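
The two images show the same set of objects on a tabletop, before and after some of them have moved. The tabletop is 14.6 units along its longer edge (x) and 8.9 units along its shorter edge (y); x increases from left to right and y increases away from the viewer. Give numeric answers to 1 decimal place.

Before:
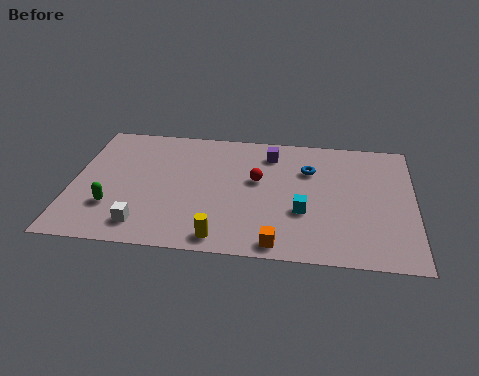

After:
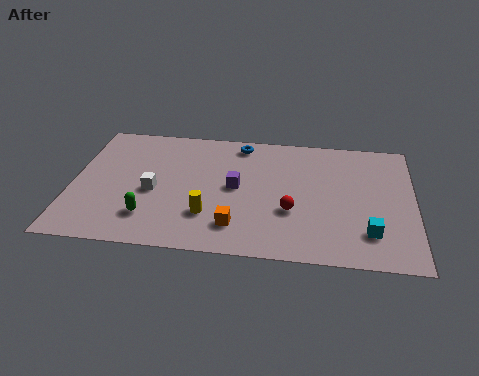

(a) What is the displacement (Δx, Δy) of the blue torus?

(-3.0, 1.6)

The blue torus started near (10.1, 6.2) and ended near (7.1, 7.8).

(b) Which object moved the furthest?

the blue torus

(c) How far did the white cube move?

2.4

The white cube moved from about (3.2, 1.5) to (3.5, 3.9), a distance of √(0.3² + 2.4²) ≈ 2.4.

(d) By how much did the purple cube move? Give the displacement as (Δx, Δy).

(-1.4, -2.6)

The purple cube was at about (8.4, 7.2) and moved to about (7.0, 4.6).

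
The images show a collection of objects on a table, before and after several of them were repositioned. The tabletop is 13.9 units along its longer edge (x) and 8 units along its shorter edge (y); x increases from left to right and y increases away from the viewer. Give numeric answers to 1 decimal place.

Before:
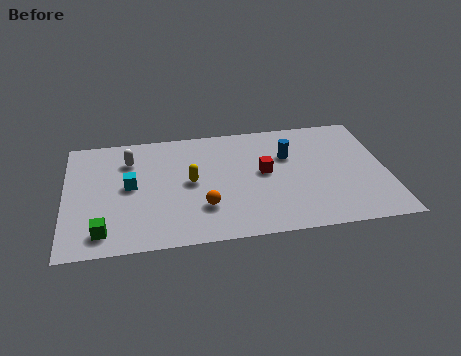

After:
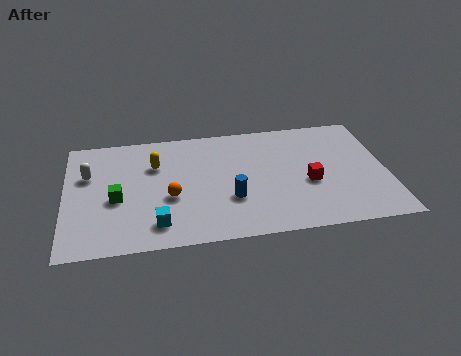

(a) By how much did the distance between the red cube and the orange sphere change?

+2.6

Before: roughly 3.4 units apart; after: 6.0. That's 2.6 units further apart.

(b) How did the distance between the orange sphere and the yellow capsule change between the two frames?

+0.5

The distance was about 1.9 in the first image and 2.4 in the second, so they moved 0.5 units further apart.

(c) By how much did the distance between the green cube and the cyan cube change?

-0.6

The distance was about 3.1 in the first image and 2.5 in the second, so they moved 0.6 units closer together.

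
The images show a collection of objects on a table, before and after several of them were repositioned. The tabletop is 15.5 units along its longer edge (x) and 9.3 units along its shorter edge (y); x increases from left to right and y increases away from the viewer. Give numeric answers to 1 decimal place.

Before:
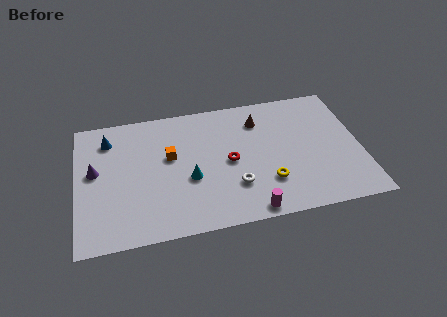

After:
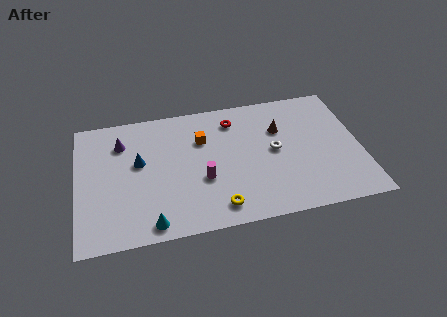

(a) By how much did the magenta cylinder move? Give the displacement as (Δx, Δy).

(-2.4, 2.7)

The magenta cylinder was at about (9.2, 0.8) and moved to about (6.8, 3.5).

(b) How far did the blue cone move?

2.6

The blue cone moved from about (1.8, 7.4) to (3.4, 5.4), a distance of √(1.6² + 2.0²) ≈ 2.6.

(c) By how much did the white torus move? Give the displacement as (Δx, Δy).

(2.3, 2.1)

From the two frames, the white torus sits at roughly (8.5, 2.7) before and (10.8, 4.8) after.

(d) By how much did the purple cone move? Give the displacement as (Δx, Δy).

(1.5, 1.8)

The purple cone started near (1.0, 5.2) and ended near (2.5, 7.0).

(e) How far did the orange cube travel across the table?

2.0

The orange cube was near (5.1, 5.5) before and (6.9, 6.4) after, so it travelled √(1.8² + 0.9²) ≈ 2.0 units.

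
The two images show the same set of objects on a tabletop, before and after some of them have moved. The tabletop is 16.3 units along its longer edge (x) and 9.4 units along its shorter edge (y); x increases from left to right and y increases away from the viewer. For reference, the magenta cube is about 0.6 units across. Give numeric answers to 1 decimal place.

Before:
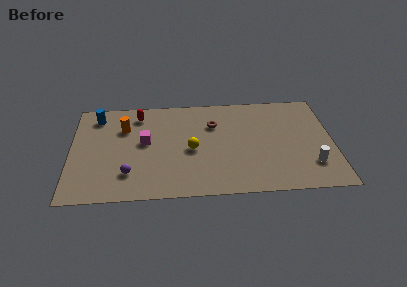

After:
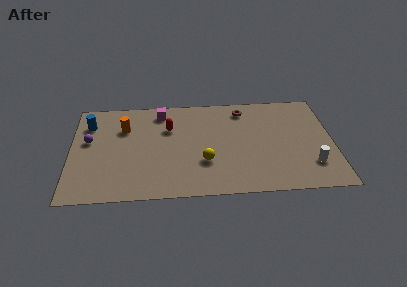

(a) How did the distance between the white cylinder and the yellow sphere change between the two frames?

-1.0

Before: roughly 7.6 units apart; after: 6.6. That's 1.0 units closer together.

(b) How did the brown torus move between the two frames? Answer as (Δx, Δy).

(1.9, 1.3)

The brown torus started near (8.9, 6.6) and ended near (10.8, 7.9).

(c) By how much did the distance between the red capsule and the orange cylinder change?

+1.3

The distance was about 1.5 in the first image and 2.8 in the second, so they moved 1.3 units further apart.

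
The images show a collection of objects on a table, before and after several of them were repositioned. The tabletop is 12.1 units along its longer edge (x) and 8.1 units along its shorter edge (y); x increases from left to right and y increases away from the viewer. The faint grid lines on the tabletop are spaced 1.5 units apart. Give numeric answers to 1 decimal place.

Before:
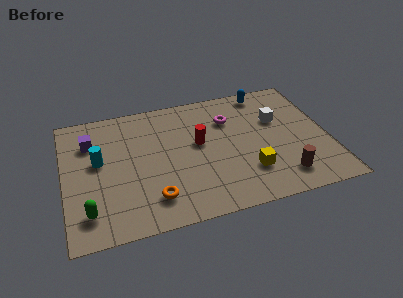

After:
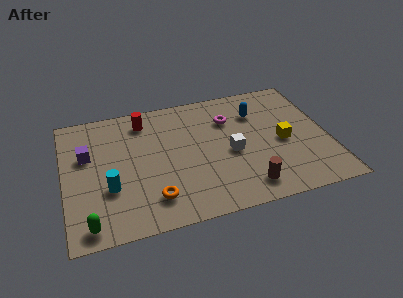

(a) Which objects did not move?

the orange torus and the magenta torus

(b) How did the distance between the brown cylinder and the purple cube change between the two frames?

-1.6

They were about 9.6 units apart before and 8.0 after — 1.6 units closer together.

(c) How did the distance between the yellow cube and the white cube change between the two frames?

-1.0

They were about 3.4 units apart before and 2.4 after — 1.0 units closer together.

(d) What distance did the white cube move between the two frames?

2.8

From (9.9, 5.2) to (7.6, 3.6), the white cube covered √(2.3² + 1.6²) ≈ 2.8 units.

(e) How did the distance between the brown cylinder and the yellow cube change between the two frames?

+1.4

Before: roughly 1.7 units apart; after: 3.1. That's 1.4 units further apart.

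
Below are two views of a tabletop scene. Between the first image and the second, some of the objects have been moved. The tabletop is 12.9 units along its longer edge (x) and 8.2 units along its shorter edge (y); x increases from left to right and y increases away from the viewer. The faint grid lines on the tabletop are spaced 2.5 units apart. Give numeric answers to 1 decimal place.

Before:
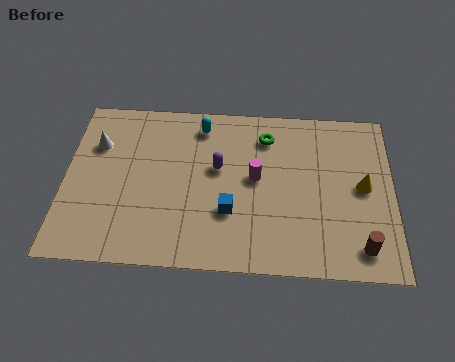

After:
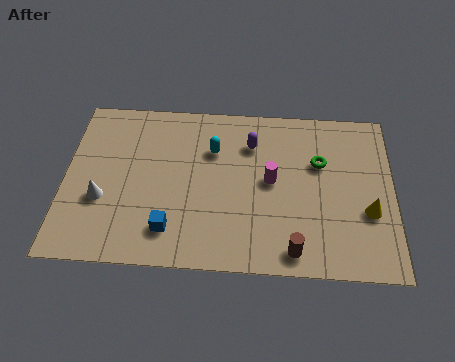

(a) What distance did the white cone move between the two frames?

2.7

The white cone was near (1.2, 5.7) before and (1.5, 3.0) after, so it travelled √(0.3² + 2.7²) ≈ 2.7 units.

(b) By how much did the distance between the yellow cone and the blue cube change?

+2.4

They were about 5.4 units apart before and 7.8 after — 2.4 units further apart.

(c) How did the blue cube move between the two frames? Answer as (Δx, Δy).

(-2.3, -1.0)

From the two frames, the blue cube sits at roughly (6.5, 2.7) before and (4.2, 1.7) after.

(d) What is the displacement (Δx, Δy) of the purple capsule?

(1.3, 1.3)

The purple capsule was at about (6.0, 4.8) and moved to about (7.3, 6.1).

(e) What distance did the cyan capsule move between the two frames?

1.3

From (5.3, 6.9) to (5.8, 5.7), the cyan capsule covered √(0.5² + 1.2²) ≈ 1.3 units.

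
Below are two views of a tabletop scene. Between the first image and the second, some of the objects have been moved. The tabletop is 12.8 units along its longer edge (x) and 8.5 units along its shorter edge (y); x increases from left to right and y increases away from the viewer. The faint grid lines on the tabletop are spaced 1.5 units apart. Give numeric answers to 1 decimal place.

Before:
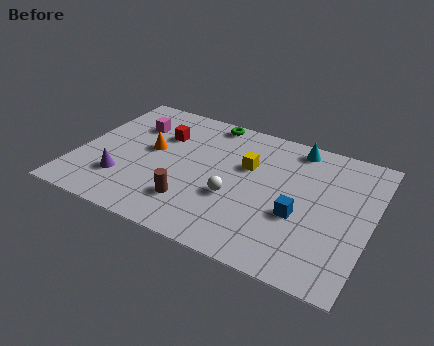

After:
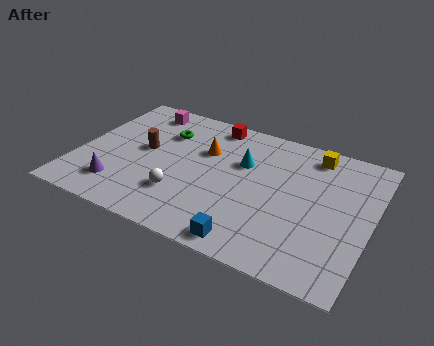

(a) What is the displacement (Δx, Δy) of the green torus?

(-1.8, -1.6)

From the two frames, the green torus sits at roughly (5.3, 7.7) before and (3.5, 6.1) after.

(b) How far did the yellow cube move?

3.3

From (7.3, 5.4) to (10.0, 7.3), the yellow cube covered √(2.7² + 1.9²) ≈ 3.3 units.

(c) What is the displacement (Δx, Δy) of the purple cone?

(-0.1, -0.5)

The purple cone was at about (2.2, 2.3) and moved to about (2.1, 1.8).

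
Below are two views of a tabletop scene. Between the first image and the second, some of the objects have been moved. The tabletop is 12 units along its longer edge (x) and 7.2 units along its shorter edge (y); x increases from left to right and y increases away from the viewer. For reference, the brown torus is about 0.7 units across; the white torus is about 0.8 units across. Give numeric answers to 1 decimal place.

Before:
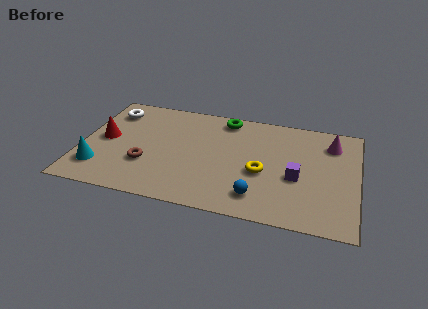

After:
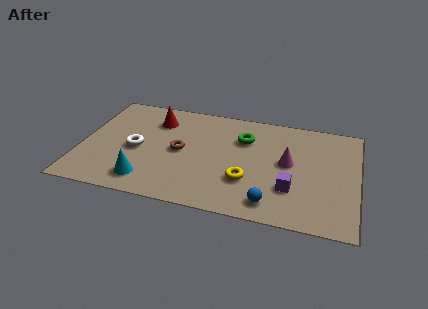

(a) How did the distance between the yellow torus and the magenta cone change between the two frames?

-1.6

The distance was about 3.9 in the first image and 2.3 in the second, so they moved 1.6 units closer together.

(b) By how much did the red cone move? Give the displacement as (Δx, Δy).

(2.1, 1.8)

The red cone started near (1.0, 3.7) and ended near (3.1, 5.5).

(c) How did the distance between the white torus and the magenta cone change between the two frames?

-3.1

They were about 9.7 units apart before and 6.6 after — 3.1 units closer together.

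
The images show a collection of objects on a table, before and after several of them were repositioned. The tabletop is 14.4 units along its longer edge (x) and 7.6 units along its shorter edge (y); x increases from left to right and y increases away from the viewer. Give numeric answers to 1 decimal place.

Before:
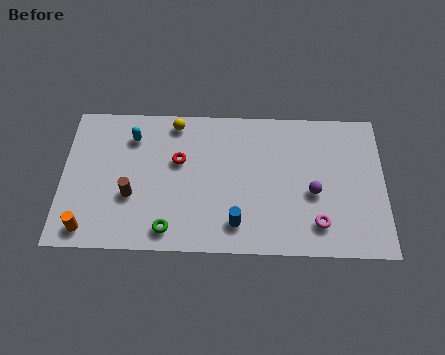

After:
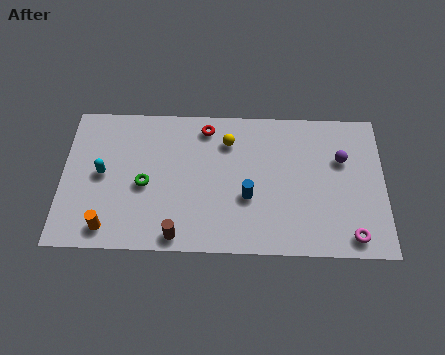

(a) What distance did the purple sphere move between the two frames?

2.2

From (11.2, 3.2) to (12.5, 5.0), the purple sphere covered √(1.3² + 1.8²) ≈ 2.2 units.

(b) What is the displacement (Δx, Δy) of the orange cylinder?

(0.9, 0.1)

The orange cylinder was at about (1.2, 1.0) and moved to about (2.1, 1.1).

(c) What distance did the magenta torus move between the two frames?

1.6

The magenta torus was near (11.4, 1.6) before and (12.9, 1.0) after, so it travelled √(1.5² + 0.6²) ≈ 1.6 units.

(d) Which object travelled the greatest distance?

the brown cylinder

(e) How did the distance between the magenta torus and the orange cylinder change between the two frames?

+0.6

Before: roughly 10.2 units apart; after: 10.8. That's 0.6 units further apart.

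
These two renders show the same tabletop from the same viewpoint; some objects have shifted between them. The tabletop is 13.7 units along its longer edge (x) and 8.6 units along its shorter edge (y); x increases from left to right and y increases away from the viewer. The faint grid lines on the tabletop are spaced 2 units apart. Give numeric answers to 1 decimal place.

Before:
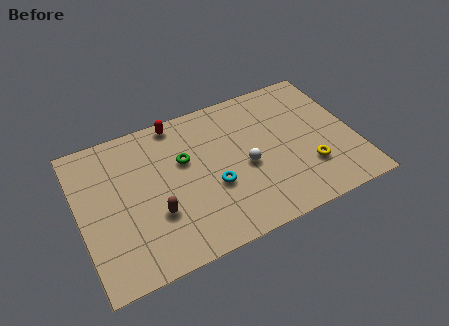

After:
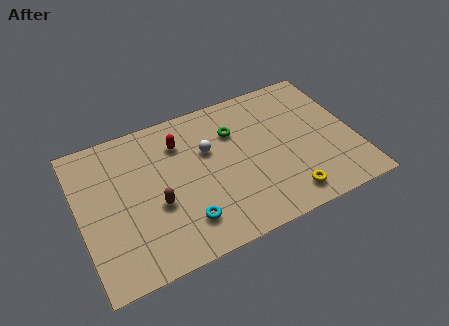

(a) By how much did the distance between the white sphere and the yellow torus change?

+2.1

The distance was about 3.3 in the first image and 5.4 in the second, so they moved 2.1 units further apart.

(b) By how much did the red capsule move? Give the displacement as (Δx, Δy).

(0.0, -1.3)

The red capsule started near (5.2, 7.8) and ended near (5.2, 6.5).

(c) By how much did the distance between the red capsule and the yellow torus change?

-1.0

They were about 8.0 units apart before and 7.0 after — 1.0 units closer together.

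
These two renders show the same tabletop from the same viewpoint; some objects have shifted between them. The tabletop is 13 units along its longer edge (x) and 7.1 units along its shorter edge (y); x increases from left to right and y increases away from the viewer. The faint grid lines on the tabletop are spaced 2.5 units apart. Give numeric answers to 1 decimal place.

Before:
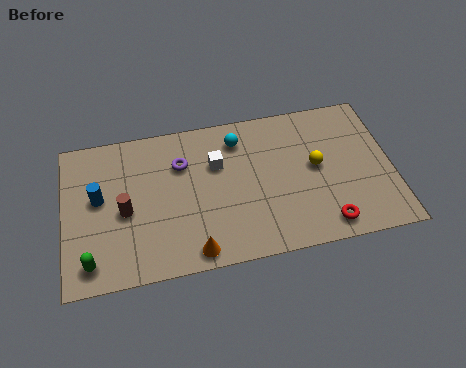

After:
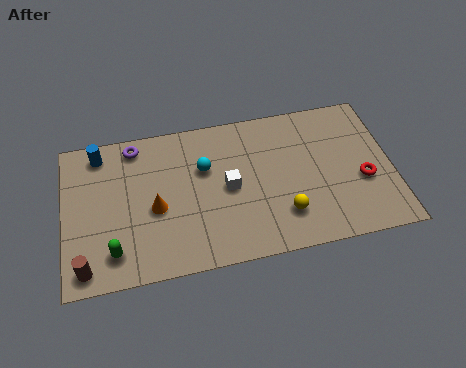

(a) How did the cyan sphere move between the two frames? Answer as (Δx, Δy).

(-1.4, -1.1)

From the two frames, the cyan sphere sits at roughly (7.0, 5.7) before and (5.6, 4.6) after.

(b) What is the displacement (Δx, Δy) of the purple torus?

(-1.8, 1.2)

The purple torus started near (4.7, 5.0) and ended near (2.9, 6.2).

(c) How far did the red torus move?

2.4

From (10.2, 1.0) to (11.8, 2.8), the red torus covered √(1.6² + 1.8²) ≈ 2.4 units.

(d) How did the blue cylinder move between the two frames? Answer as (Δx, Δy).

(0.1, 2.1)

The blue cylinder was at about (1.4, 4.0) and moved to about (1.5, 6.1).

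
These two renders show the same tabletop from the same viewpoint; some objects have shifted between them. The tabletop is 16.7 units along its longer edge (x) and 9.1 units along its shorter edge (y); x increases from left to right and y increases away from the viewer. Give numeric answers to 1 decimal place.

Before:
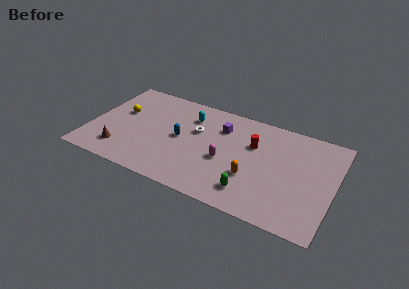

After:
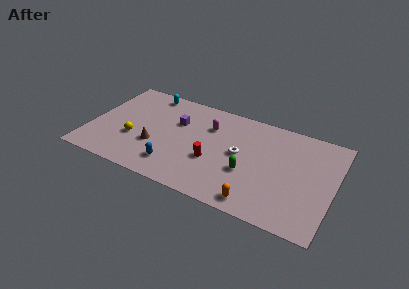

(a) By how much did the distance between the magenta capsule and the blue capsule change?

+1.7

Before: roughly 3.3 units apart; after: 5.0. That's 1.7 units further apart.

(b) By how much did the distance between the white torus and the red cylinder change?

-1.7

Before: roughly 3.9 units apart; after: 2.2. That's 1.7 units closer together.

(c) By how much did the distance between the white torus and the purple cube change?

+2.8

They were about 1.9 units apart before and 4.7 after — 2.8 units further apart.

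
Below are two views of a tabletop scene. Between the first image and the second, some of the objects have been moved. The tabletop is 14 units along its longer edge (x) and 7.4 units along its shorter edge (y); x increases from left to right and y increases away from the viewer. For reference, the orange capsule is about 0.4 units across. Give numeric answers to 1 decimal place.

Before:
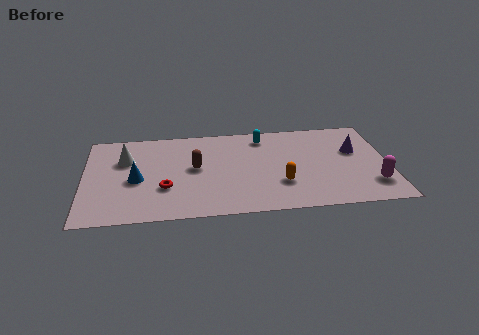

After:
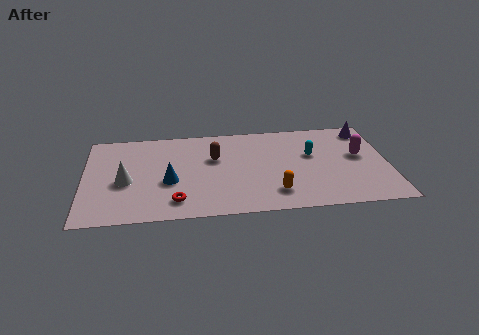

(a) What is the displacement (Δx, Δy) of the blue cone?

(1.5, -0.3)

The blue cone started near (2.4, 3.3) and ended near (3.9, 3.0).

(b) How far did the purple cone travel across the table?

1.8

The purple cone moved from about (12.5, 4.6) to (13.1, 6.3), a distance of √(0.6² + 1.7²) ≈ 1.8.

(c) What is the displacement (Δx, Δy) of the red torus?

(0.5, -1.1)

From the two frames, the red torus sits at roughly (3.7, 2.5) before and (4.2, 1.4) after.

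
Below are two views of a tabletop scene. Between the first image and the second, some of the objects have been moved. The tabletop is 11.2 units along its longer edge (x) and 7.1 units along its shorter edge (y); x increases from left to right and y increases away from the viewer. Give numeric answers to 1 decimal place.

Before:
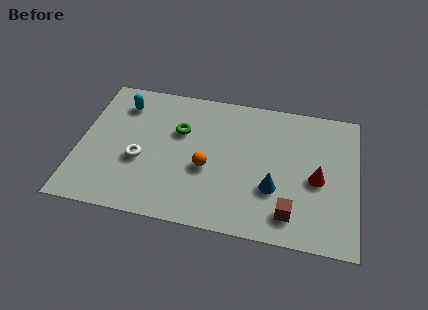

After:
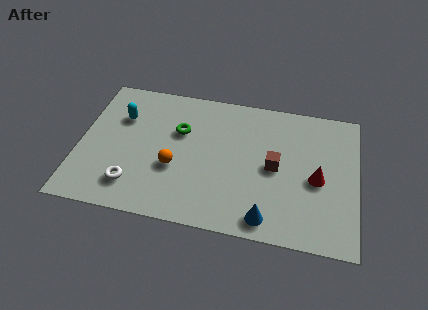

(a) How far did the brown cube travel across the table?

2.3

From (8.6, 1.3) to (7.9, 3.5), the brown cube covered √(0.7² + 2.2²) ≈ 2.3 units.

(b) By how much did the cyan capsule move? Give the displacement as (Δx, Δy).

(0.0, -0.7)

The cyan capsule was at about (1.6, 5.6) and moved to about (1.6, 4.9).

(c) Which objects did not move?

the green torus and the red cone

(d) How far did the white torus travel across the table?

1.3

The white torus was near (2.5, 2.8) before and (2.3, 1.5) after, so it travelled √(0.2² + 1.3²) ≈ 1.3 units.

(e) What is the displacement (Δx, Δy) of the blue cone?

(-0.2, -1.5)

The blue cone started near (7.9, 2.4) and ended near (7.7, 0.9).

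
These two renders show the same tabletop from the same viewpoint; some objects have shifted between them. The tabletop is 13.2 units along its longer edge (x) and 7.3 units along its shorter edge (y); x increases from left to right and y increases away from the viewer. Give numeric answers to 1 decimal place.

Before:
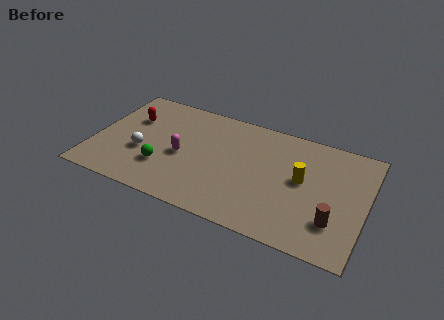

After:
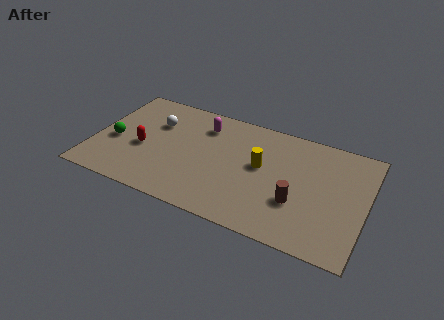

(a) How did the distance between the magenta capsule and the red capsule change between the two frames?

+0.6

The distance was about 3.1 in the first image and 3.7 in the second, so they moved 0.6 units further apart.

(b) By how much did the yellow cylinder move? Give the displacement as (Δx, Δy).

(-2.0, 0.1)

The yellow cylinder was at about (10.1, 4.0) and moved to about (8.1, 4.1).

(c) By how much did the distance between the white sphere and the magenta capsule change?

+0.4

Before: roughly 2.0 units apart; after: 2.4. That's 0.4 units further apart.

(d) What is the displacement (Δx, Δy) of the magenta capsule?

(0.8, 2.4)

The magenta capsule was at about (4.3, 3.3) and moved to about (5.1, 5.7).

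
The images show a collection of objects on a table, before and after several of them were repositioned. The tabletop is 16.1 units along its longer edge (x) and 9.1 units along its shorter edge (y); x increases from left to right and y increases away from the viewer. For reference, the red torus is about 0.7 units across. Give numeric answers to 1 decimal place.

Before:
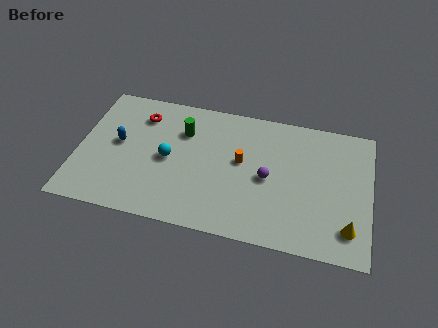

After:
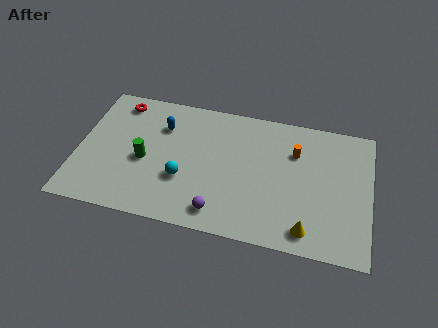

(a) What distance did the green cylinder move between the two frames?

3.2

From (5.7, 6.5) to (3.7, 4.0), the green cylinder covered √(2.0² + 2.5²) ≈ 3.2 units.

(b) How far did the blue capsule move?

2.9

The blue capsule moved from about (2.2, 4.9) to (4.5, 6.6), a distance of √(2.3² + 1.7²) ≈ 2.9.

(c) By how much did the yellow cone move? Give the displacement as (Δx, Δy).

(-2.2, -0.6)

The yellow cone was at about (15.0, 1.9) and moved to about (12.8, 1.3).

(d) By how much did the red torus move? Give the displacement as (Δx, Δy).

(-1.3, 0.7)

The red torus was at about (3.3, 7.1) and moved to about (2.0, 7.8).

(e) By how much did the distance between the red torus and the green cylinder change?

+1.7

They were about 2.5 units apart before and 4.2 after — 1.7 units further apart.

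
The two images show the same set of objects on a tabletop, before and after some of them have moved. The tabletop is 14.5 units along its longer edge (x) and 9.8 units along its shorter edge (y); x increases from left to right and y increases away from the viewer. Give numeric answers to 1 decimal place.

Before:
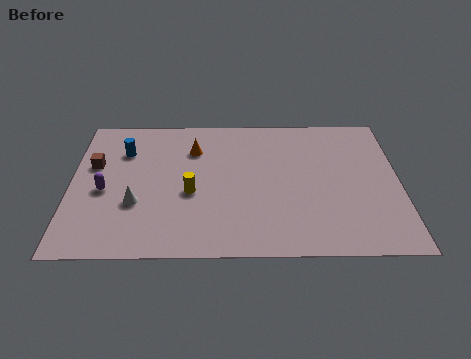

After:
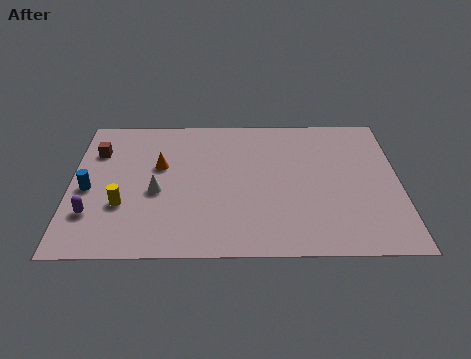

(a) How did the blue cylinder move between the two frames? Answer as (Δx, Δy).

(-1.5, -2.7)

The blue cylinder started near (2.3, 7.1) and ended near (0.8, 4.4).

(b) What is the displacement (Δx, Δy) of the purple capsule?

(-0.5, -1.6)

The purple capsule was at about (1.5, 4.3) and moved to about (1.0, 2.7).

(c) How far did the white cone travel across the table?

1.2

The white cone was near (2.9, 3.4) before and (3.8, 4.2) after, so it travelled √(0.9² + 0.8²) ≈ 1.2 units.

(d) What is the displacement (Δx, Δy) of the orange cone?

(-1.5, -1.2)

From the two frames, the orange cone sits at roughly (5.4, 7.2) before and (3.9, 6.0) after.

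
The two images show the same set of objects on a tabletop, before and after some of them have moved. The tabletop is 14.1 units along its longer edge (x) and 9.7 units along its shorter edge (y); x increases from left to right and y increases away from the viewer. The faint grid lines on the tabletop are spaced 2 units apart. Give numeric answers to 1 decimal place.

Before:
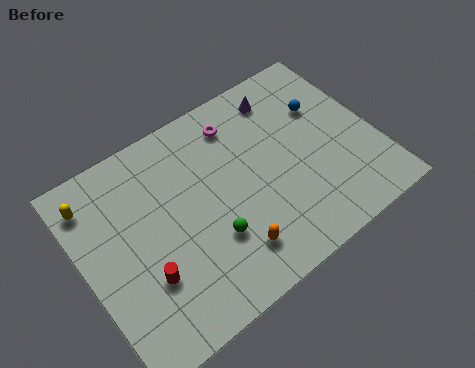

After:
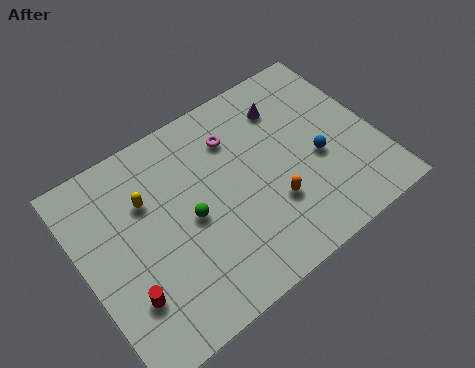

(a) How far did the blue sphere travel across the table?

2.5

From (12.0, 6.5) to (11.2, 4.1), the blue sphere covered √(0.8² + 2.4²) ≈ 2.5 units.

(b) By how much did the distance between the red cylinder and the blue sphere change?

-0.4

The distance was about 10.1 in the first image and 9.7 in the second, so they moved 0.4 units closer together.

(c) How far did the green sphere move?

1.7

The green sphere was near (5.7, 3.1) before and (5.0, 4.6) after, so it travelled √(0.7² + 1.5²) ≈ 1.7 units.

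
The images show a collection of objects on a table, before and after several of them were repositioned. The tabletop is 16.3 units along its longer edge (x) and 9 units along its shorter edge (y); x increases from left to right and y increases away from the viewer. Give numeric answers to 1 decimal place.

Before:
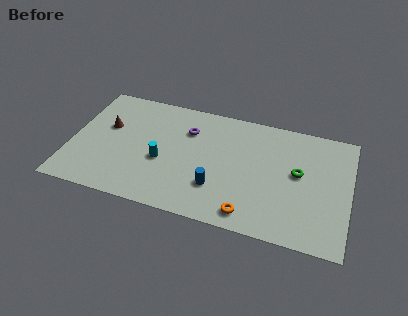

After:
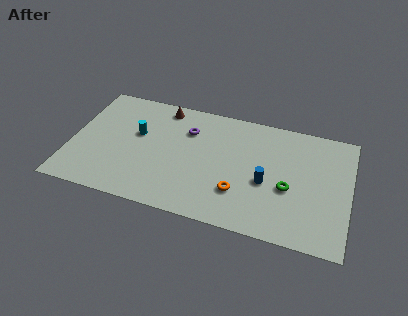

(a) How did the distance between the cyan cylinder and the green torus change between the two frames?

+1.2

They were about 8.0 units apart before and 9.2 after — 1.2 units further apart.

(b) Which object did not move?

the purple torus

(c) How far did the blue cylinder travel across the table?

3.0

The blue cylinder was near (8.7, 2.6) before and (11.5, 3.8) after, so it travelled √(2.8² + 1.2²) ≈ 3.0 units.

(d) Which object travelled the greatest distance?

the brown cone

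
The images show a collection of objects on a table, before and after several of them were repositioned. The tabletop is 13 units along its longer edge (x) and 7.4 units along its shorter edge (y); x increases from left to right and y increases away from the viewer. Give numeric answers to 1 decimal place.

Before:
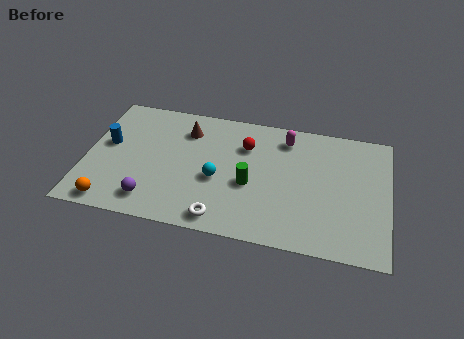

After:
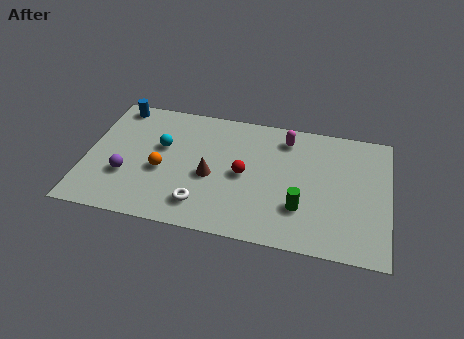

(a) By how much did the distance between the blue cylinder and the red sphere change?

+0.4

Before: roughly 6.0 units apart; after: 6.4. That's 0.4 units further apart.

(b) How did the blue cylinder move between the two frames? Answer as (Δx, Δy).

(0.2, 2.4)

The blue cylinder started near (0.9, 4.2) and ended near (1.1, 6.6).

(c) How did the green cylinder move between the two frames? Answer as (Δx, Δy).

(2.2, -0.9)

The green cylinder was at about (7.1, 3.1) and moved to about (9.3, 2.2).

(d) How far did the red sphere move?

1.7

The red sphere moved from about (6.8, 5.3) to (6.8, 3.6), a distance of √(0.0² + 1.7²) ≈ 1.7.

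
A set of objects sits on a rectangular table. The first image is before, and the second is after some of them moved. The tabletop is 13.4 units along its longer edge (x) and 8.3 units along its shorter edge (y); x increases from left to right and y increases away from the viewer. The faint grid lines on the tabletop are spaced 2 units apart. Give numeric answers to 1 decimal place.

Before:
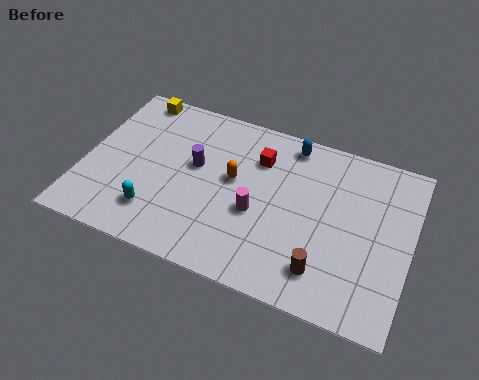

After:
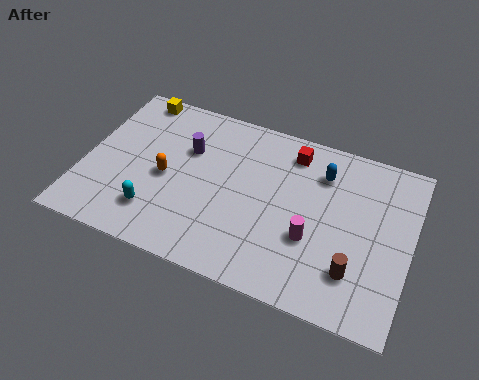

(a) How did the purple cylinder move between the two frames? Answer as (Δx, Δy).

(-0.4, 0.7)

The purple cylinder was at about (4.5, 4.8) and moved to about (4.1, 5.5).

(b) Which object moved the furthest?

the orange capsule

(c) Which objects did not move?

the yellow cube and the cyan capsule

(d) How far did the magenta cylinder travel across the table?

2.3

The magenta cylinder moved from about (7.2, 3.4) to (9.5, 3.0), a distance of √(2.3² + 0.4²) ≈ 2.3.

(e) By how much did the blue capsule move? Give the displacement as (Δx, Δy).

(1.4, -1.0)

From the two frames, the blue capsule sits at roughly (8.2, 7.3) before and (9.6, 6.3) after.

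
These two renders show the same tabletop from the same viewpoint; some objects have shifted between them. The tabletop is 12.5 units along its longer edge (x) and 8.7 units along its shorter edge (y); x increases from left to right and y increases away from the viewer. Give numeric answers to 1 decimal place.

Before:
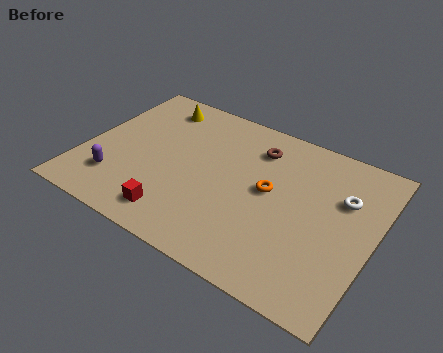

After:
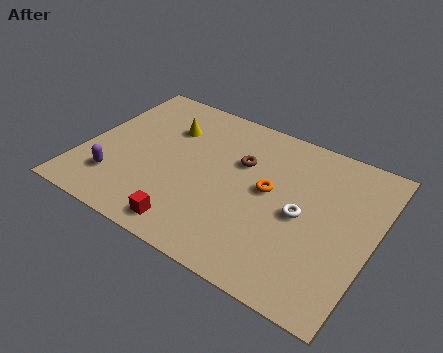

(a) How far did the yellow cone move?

1.4

The yellow cone was near (2.5, 7.3) before and (3.3, 6.2) after, so it travelled √(0.8² + 1.1²) ≈ 1.4 units.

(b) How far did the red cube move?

0.8

From (4.5, 1.4) to (5.2, 1.1), the red cube covered √(0.7² + 0.3²) ≈ 0.8 units.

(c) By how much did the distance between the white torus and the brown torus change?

-0.7

They were about 4.0 units apart before and 3.3 after — 0.7 units closer together.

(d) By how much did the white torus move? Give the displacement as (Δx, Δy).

(-1.5, -1.7)

The white torus started near (11.0, 5.8) and ended near (9.5, 4.1).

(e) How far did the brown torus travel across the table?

1.2

From (7.1, 6.8) to (6.6, 5.7), the brown torus covered √(0.5² + 1.1²) ≈ 1.2 units.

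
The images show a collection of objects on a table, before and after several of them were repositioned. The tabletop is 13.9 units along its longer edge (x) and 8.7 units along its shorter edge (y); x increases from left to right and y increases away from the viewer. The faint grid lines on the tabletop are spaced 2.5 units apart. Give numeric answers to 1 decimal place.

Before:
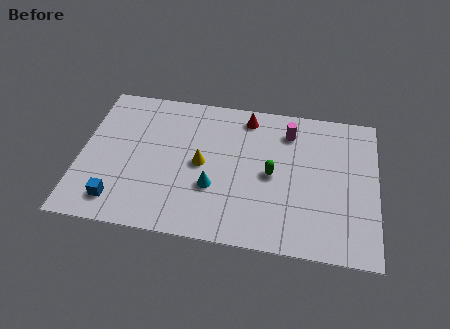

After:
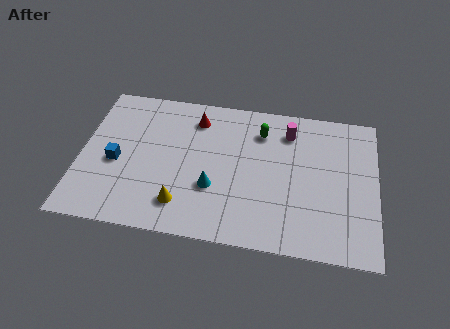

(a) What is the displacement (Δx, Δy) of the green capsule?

(-0.6, 2.5)

The green capsule was at about (9.0, 4.2) and moved to about (8.4, 6.7).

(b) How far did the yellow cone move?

2.6

The yellow cone moved from about (5.7, 4.3) to (4.9, 1.8), a distance of √(0.8² + 2.5²) ≈ 2.6.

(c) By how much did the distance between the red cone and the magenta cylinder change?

+2.3

Before: roughly 2.1 units apart; after: 4.4. That's 2.3 units further apart.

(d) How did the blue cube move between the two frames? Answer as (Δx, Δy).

(-0.2, 2.3)

The blue cube was at about (1.9, 1.5) and moved to about (1.7, 3.8).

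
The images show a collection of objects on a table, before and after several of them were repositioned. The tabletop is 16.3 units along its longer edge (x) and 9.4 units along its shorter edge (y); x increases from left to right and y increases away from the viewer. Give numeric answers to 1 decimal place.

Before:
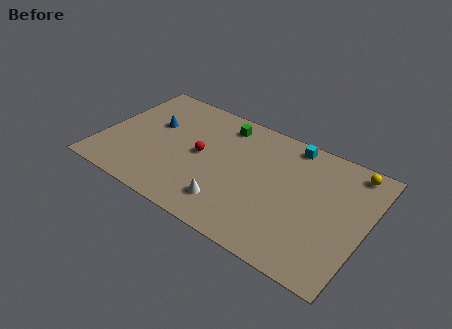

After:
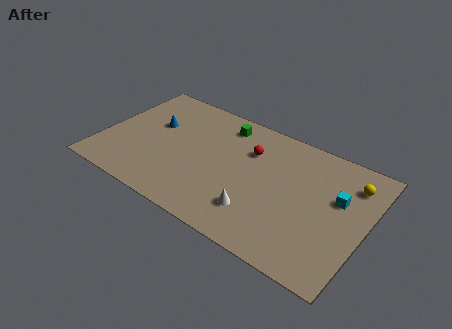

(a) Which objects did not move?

the blue cone and the green cube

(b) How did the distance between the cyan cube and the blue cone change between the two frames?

+2.9

They were about 8.7 units apart before and 11.6 after — 2.9 units further apart.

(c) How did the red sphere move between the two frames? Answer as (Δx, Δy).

(2.8, 1.8)

From the two frames, the red sphere sits at roughly (6.1, 4.8) before and (8.9, 6.6) after.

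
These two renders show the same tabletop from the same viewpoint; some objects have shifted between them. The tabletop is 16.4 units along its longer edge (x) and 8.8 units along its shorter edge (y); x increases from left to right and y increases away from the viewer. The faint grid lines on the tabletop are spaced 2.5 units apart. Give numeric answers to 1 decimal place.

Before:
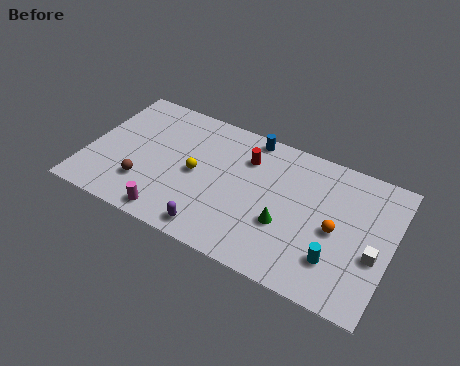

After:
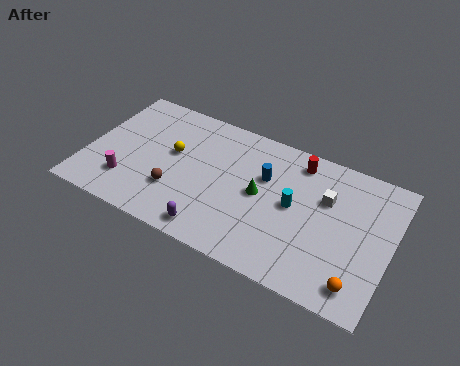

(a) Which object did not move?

the purple capsule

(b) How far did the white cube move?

3.6

From (15.6, 3.5) to (12.8, 5.8), the white cube covered √(2.8² + 2.3²) ≈ 3.6 units.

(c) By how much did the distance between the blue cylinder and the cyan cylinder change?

-5.8

They were about 7.8 units apart before and 2.0 after — 5.8 units closer together.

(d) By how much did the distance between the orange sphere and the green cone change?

+3.6

Before: roughly 2.8 units apart; after: 6.4. That's 3.6 units further apart.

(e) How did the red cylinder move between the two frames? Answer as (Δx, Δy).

(2.7, 1.0)

From the two frames, the red cylinder sits at roughly (8.4, 6.5) before and (11.1, 7.5) after.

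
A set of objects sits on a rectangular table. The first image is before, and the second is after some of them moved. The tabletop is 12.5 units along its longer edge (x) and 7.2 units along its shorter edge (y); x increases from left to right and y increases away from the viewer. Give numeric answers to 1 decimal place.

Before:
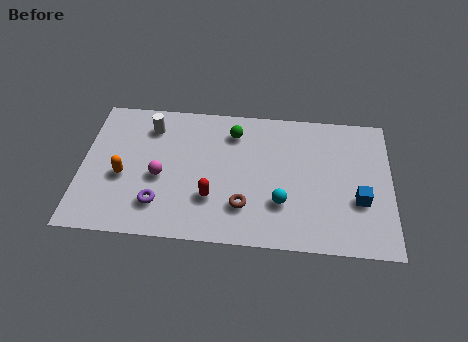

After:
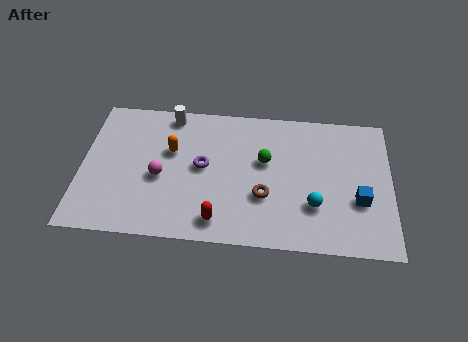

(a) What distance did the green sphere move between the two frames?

1.9

The green sphere was near (6.1, 5.7) before and (7.4, 4.3) after, so it travelled √(1.3² + 1.4²) ≈ 1.9 units.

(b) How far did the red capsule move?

1.1

The red capsule moved from about (5.3, 2.2) to (5.6, 1.1), a distance of √(0.3² + 1.1²) ≈ 1.1.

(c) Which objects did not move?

the magenta sphere and the blue cube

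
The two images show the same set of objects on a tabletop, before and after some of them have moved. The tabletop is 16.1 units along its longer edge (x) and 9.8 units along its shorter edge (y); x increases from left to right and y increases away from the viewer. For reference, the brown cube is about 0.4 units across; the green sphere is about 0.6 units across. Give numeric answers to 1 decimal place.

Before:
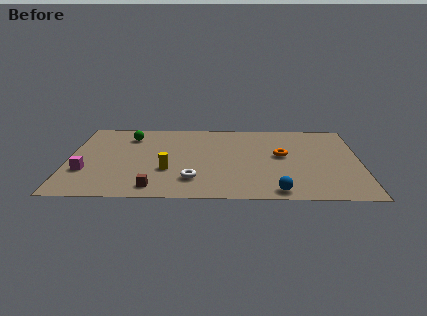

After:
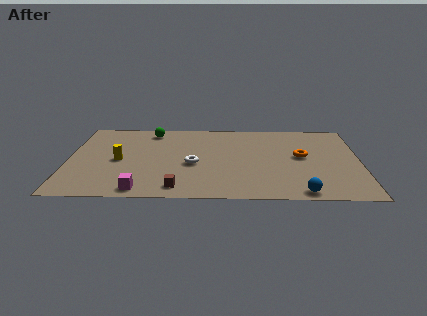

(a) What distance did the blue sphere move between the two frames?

1.3

The blue sphere was near (11.5, 1.0) before and (12.8, 0.9) after, so it travelled √(1.3² + 0.1²) ≈ 1.3 units.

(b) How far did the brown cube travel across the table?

1.3

The brown cube was near (4.8, 1.3) before and (6.1, 1.3) after, so it travelled √(1.3² + 0.0²) ≈ 1.3 units.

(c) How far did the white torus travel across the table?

1.9

From (6.9, 2.3) to (6.9, 4.2), the white torus covered √(0.0² + 1.9²) ≈ 1.9 units.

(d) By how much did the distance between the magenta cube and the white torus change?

-1.7

Before: roughly 6.0 units apart; after: 4.3. That's 1.7 units closer together.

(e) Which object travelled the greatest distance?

the magenta cube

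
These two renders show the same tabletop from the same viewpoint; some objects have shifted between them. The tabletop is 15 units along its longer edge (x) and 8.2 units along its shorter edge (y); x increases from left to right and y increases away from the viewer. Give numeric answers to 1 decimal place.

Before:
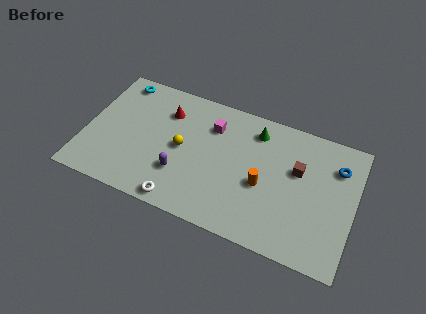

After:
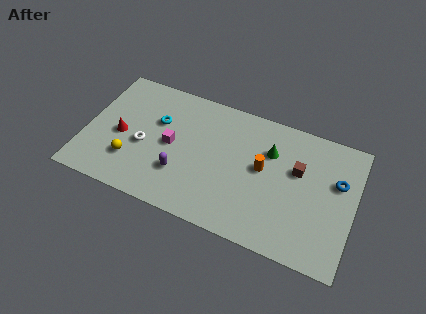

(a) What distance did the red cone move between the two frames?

3.3

The red cone was near (4.3, 6.1) before and (2.0, 3.7) after, so it travelled √(2.3² + 2.4²) ≈ 3.3 units.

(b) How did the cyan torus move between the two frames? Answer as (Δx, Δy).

(2.4, -1.9)

The cyan torus started near (1.5, 7.2) and ended near (3.9, 5.3).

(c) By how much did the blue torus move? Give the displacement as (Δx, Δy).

(0.1, -0.9)

The blue torus started near (13.9, 6.1) and ended near (14.0, 5.2).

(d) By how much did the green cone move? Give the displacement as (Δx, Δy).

(0.9, -1.0)

From the two frames, the green cone sits at roughly (9.3, 6.7) before and (10.2, 5.7) after.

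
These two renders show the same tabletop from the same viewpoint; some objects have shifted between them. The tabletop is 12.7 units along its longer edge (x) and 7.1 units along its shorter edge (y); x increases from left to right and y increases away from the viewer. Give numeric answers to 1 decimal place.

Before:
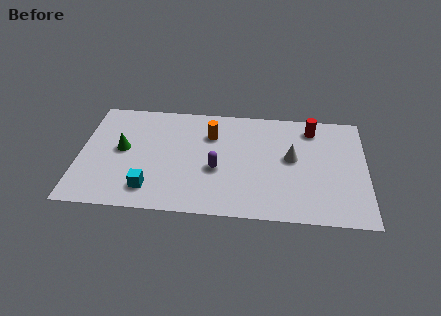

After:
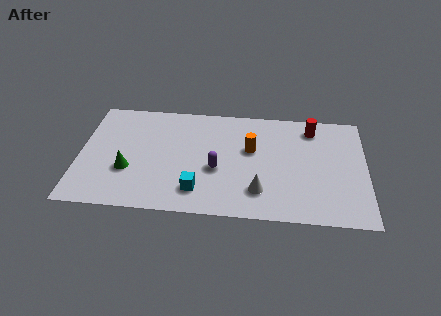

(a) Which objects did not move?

the purple capsule and the red cylinder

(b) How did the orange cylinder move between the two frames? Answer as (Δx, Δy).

(1.8, -0.8)

From the two frames, the orange cylinder sits at roughly (5.8, 5.1) before and (7.6, 4.3) after.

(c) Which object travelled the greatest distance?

the white cone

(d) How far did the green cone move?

1.3

The green cone was near (1.9, 3.8) before and (2.2, 2.5) after, so it travelled √(0.3² + 1.3²) ≈ 1.3 units.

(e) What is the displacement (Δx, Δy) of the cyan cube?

(2.1, 0.1)

The cyan cube was at about (3.2, 1.4) and moved to about (5.3, 1.5).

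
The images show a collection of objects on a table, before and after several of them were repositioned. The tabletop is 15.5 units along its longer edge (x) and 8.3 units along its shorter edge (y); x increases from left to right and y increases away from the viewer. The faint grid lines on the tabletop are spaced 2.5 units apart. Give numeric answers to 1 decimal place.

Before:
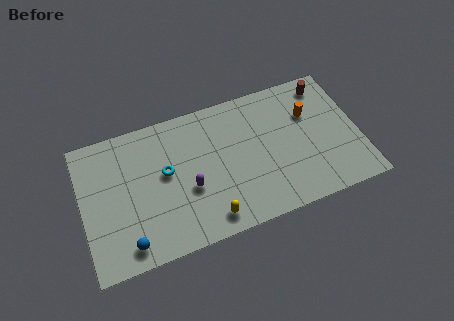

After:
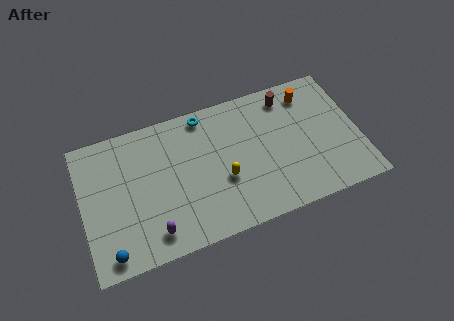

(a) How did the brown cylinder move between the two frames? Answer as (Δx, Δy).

(-2.2, -0.1)

The brown cylinder was at about (14.0, 7.1) and moved to about (11.8, 7.0).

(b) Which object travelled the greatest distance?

the cyan torus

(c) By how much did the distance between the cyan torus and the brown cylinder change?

-4.9

They were about 9.6 units apart before and 4.7 after — 4.9 units closer together.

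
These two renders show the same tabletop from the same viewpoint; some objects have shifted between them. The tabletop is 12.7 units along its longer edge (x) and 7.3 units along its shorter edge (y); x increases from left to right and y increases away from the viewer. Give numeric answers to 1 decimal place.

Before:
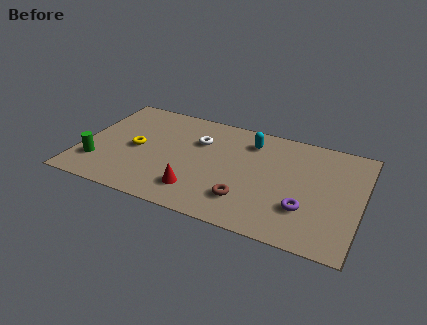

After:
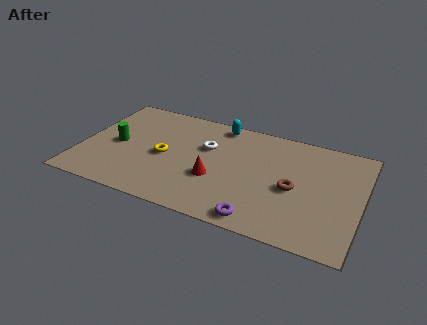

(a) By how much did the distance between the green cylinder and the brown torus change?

+1.3

They were about 6.8 units apart before and 8.1 after — 1.3 units further apart.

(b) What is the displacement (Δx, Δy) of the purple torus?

(-1.9, -1.4)

The purple torus started near (10.3, 2.2) and ended near (8.4, 0.8).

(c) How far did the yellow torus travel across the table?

1.3

From (2.5, 3.5) to (3.8, 3.4), the yellow torus covered √(1.3² + 0.1²) ≈ 1.3 units.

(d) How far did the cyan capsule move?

1.7

From (7.5, 5.8) to (6.0, 6.5), the cyan capsule covered √(1.5² + 0.7²) ≈ 1.7 units.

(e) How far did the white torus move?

0.5

The white torus was near (5.2, 5.0) before and (5.6, 4.7) after, so it travelled √(0.4² + 0.3²) ≈ 0.5 units.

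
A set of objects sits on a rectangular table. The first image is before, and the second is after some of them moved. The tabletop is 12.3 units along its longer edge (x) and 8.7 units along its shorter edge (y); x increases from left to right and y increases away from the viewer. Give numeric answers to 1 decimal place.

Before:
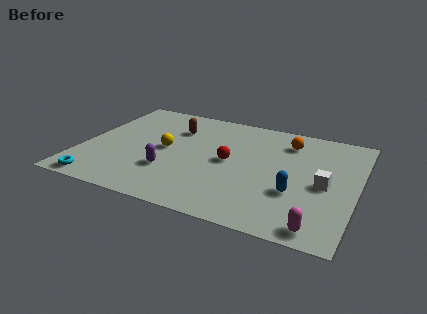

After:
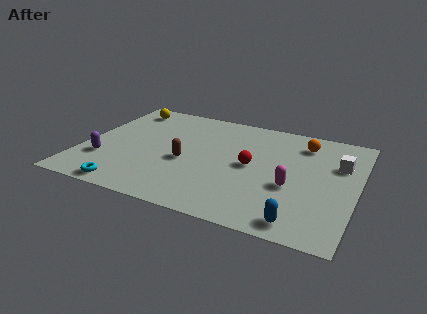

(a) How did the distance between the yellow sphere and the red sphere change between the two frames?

+4.0

The distance was about 2.9 in the first image and 6.9 in the second, so they moved 4.0 units further apart.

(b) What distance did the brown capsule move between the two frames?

2.7

From (3.9, 6.3) to (4.7, 3.7), the brown capsule covered √(0.8² + 2.6²) ≈ 2.7 units.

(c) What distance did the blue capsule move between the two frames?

2.0

From (9.7, 3.0) to (10.1, 1.0), the blue capsule covered √(0.4² + 2.0²) ≈ 2.0 units.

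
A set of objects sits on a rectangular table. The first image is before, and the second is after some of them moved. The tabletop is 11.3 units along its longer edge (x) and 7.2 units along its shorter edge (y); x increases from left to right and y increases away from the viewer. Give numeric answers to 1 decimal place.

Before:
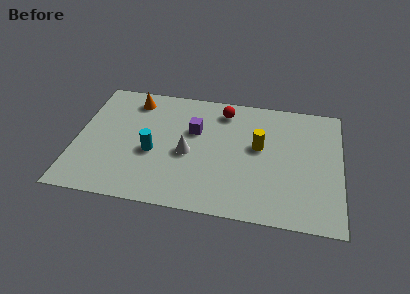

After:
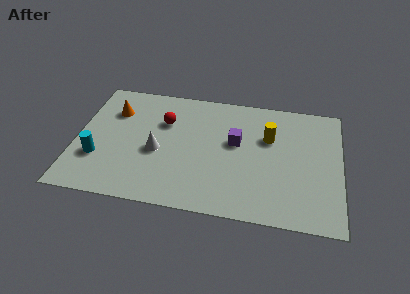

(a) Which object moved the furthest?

the red sphere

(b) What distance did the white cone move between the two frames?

1.3

The white cone was near (4.8, 3.2) before and (3.5, 3.1) after, so it travelled √(1.3² + 0.1²) ≈ 1.3 units.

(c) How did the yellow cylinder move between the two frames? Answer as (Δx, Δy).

(0.4, 0.6)

The yellow cylinder was at about (7.8, 4.1) and moved to about (8.2, 4.7).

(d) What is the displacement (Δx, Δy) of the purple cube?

(1.8, -0.4)

The purple cube started near (5.0, 4.6) and ended near (6.8, 4.2).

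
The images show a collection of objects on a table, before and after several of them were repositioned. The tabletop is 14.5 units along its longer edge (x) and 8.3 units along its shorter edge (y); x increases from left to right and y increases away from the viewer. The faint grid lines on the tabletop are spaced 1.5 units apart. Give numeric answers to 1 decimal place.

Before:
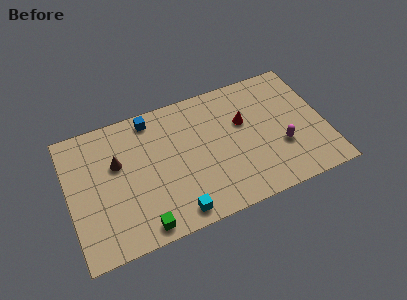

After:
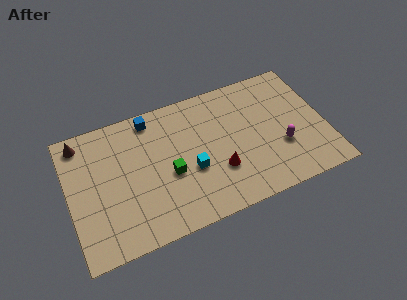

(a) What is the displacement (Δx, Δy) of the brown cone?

(-1.9, 2.0)

The brown cone was at about (2.8, 5.2) and moved to about (0.9, 7.2).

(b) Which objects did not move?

the blue cube and the magenta capsule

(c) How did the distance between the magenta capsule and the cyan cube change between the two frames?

-1.4

The distance was about 6.5 in the first image and 5.1 in the second, so they moved 1.4 units closer together.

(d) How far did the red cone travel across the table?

3.0

The red cone moved from about (10.0, 5.2) to (8.3, 2.7), a distance of √(1.7² + 2.5²) ≈ 3.0.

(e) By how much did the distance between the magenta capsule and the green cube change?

-2.0

They were about 8.3 units apart before and 6.3 after — 2.0 units closer together.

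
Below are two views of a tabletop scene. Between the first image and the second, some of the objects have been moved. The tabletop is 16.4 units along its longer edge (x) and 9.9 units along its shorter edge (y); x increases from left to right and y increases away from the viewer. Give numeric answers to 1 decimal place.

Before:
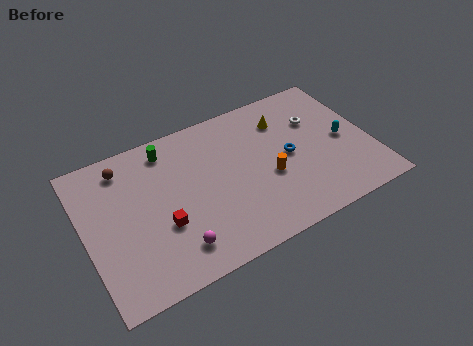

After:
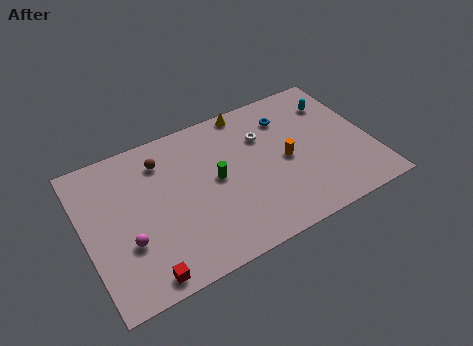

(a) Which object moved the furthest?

the green cylinder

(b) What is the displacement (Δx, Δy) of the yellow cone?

(-1.9, 1.6)

The yellow cone was at about (11.8, 7.5) and moved to about (9.9, 9.1).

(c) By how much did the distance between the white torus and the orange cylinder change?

-1.8

They were about 4.2 units apart before and 2.4 after — 1.8 units closer together.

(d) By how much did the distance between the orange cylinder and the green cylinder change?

-2.9

Before: roughly 6.9 units apart; after: 4.0. That's 2.9 units closer together.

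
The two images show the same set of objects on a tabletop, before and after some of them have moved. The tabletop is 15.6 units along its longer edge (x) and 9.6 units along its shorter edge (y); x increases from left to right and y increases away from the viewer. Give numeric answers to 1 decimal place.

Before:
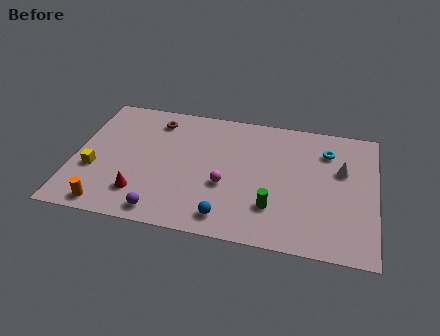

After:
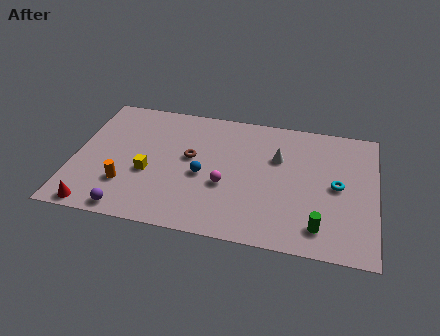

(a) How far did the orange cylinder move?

1.9

The orange cylinder moved from about (2.0, 1.0) to (2.8, 2.7), a distance of √(0.8² + 1.7²) ≈ 1.9.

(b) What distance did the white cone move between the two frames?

3.3

From (13.8, 6.0) to (10.5, 6.3), the white cone covered √(3.3² + 0.3²) ≈ 3.3 units.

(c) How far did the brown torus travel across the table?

3.2

From (4.0, 7.9) to (6.0, 5.4), the brown torus covered √(2.0² + 2.5²) ≈ 3.2 units.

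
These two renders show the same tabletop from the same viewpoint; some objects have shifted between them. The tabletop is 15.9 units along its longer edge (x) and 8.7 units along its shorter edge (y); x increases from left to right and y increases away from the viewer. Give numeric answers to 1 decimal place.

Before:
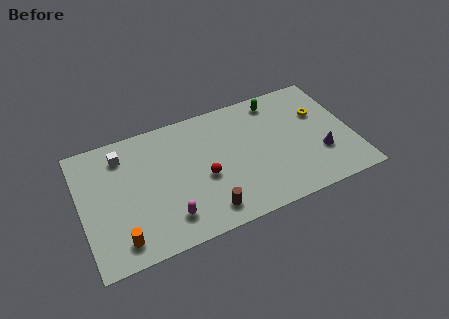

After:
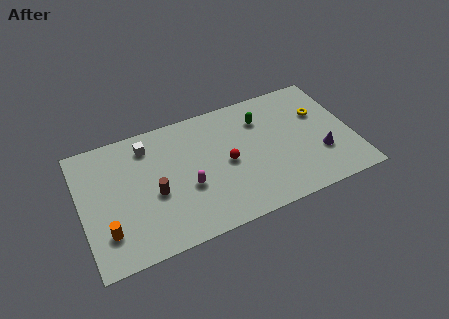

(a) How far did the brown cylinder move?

3.6

The brown cylinder moved from about (7.0, 1.4) to (4.2, 3.7), a distance of √(2.8² + 2.3²) ≈ 3.6.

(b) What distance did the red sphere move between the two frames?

1.5

The red sphere was near (7.1, 3.7) before and (8.5, 4.2) after, so it travelled √(1.4² + 0.5²) ≈ 1.5 units.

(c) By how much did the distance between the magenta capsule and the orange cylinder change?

+2.1

They were about 2.8 units apart before and 4.9 after — 2.1 units further apart.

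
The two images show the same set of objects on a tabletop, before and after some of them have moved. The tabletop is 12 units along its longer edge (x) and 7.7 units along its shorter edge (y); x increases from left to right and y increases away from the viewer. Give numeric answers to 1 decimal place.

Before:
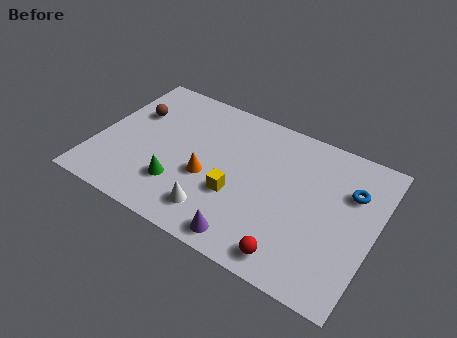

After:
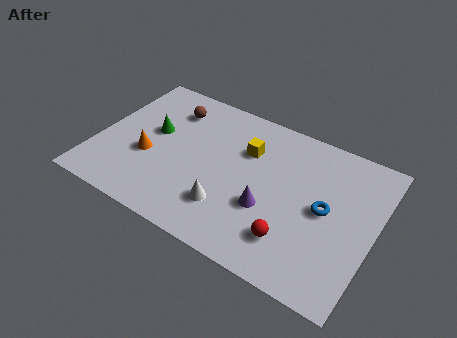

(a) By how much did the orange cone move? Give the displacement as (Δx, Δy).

(-2.6, -0.1)

From the two frames, the orange cone sits at roughly (4.9, 3.1) before and (2.3, 3.0) after.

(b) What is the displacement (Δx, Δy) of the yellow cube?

(0.1, 2.5)

The yellow cube started near (6.2, 2.8) and ended near (6.3, 5.3).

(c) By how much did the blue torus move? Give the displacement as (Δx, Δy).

(-0.9, -1.4)

The blue torus was at about (10.8, 5.3) and moved to about (9.9, 3.9).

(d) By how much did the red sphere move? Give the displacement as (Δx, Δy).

(-0.1, 0.8)

The red sphere was at about (8.9, 1.0) and moved to about (8.8, 1.8).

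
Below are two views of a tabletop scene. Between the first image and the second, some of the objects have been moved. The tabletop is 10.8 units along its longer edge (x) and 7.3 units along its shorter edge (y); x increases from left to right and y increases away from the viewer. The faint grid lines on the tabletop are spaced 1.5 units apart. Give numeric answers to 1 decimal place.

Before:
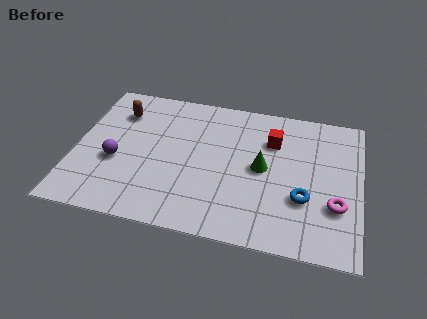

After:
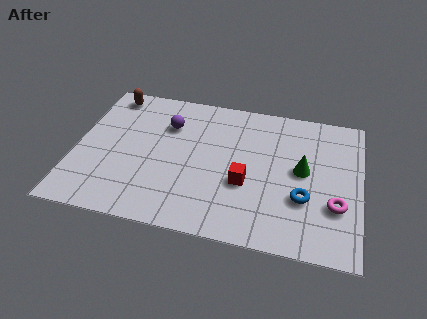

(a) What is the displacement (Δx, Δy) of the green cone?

(1.5, 0.2)

From the two frames, the green cone sits at roughly (7.1, 3.7) before and (8.6, 3.9) after.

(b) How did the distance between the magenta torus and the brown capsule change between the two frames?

+0.7

Before: roughly 9.0 units apart; after: 9.7. That's 0.7 units further apart.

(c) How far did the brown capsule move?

1.0

From (1.5, 5.5) to (1.1, 6.4), the brown capsule covered √(0.4² + 0.9²) ≈ 1.0 units.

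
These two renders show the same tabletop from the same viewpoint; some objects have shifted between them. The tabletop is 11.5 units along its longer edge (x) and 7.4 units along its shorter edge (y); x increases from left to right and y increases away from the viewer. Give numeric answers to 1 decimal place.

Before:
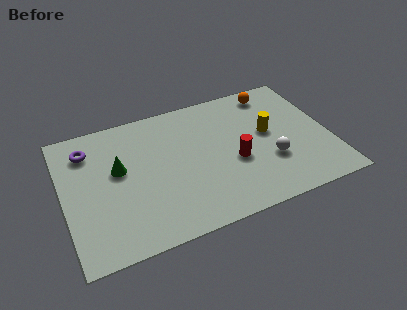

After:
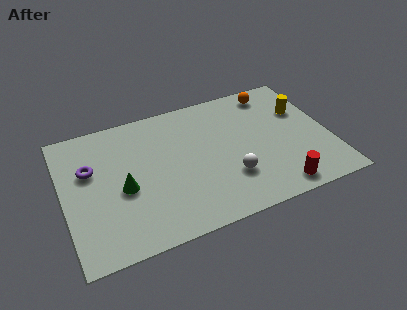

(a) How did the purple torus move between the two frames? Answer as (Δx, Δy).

(0.0, -1.1)

From the two frames, the purple torus sits at roughly (1.2, 5.8) before and (1.2, 4.7) after.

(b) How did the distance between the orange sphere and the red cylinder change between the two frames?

+1.5

The distance was about 4.0 in the first image and 5.5 in the second, so they moved 1.5 units further apart.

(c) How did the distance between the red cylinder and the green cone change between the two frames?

+1.7

They were about 5.1 units apart before and 6.8 after — 1.7 units further apart.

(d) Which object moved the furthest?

the red cylinder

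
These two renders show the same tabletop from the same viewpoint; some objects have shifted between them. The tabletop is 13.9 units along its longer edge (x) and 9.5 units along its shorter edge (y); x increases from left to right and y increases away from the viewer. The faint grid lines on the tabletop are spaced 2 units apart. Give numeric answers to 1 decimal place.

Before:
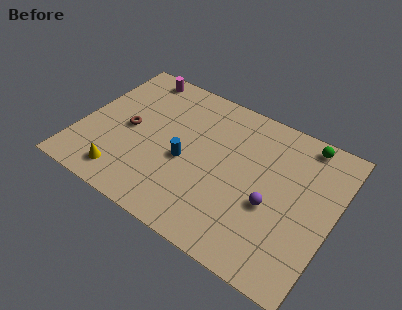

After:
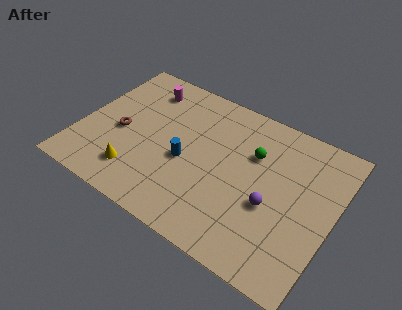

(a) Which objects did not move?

the purple sphere and the blue cylinder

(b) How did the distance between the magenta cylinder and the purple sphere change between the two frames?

-0.9

They were about 9.6 units apart before and 8.7 after — 0.9 units closer together.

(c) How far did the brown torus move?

0.6

From (2.6, 4.6) to (2.2, 4.2), the brown torus covered √(0.4² + 0.4²) ≈ 0.6 units.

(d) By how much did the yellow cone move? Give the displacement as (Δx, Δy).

(0.6, 0.5)

The yellow cone was at about (2.9, 1.5) and moved to about (3.5, 2.0).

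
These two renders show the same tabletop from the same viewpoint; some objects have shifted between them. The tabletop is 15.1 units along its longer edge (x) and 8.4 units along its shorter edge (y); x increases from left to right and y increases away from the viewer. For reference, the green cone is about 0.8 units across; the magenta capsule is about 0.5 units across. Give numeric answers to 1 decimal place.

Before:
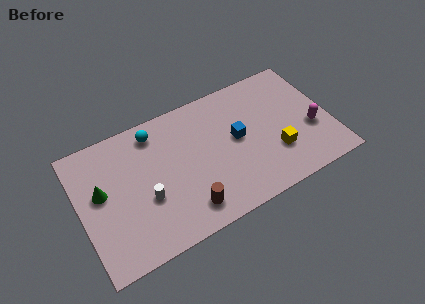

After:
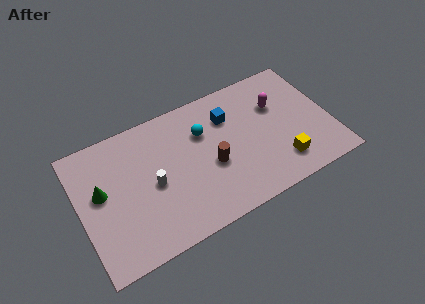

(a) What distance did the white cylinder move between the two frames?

0.9

The white cylinder moved from about (3.8, 3.2) to (4.3, 3.9), a distance of √(0.5² + 0.7²) ≈ 0.9.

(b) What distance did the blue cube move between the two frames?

1.6

The blue cube moved from about (9.5, 4.5) to (9.2, 6.1), a distance of √(0.3² + 1.6²) ≈ 1.6.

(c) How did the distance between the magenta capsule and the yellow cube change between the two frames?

+1.4

The distance was about 2.4 in the first image and 3.8 in the second, so they moved 1.4 units further apart.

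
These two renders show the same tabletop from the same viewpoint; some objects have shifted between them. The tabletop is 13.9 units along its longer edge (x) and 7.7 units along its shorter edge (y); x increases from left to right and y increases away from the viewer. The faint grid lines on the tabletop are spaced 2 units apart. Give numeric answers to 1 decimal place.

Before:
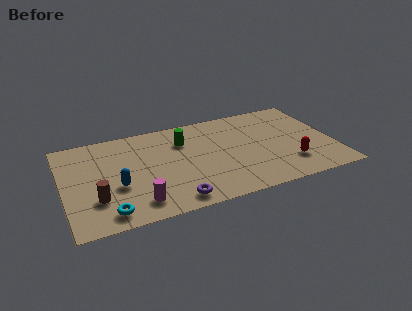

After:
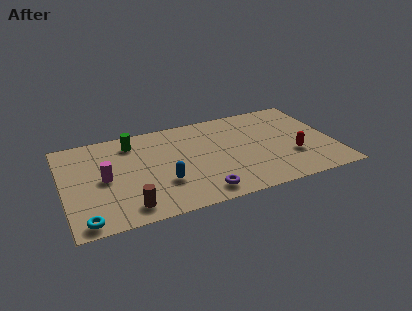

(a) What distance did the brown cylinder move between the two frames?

1.9

The brown cylinder moved from about (1.6, 2.3) to (3.1, 1.2), a distance of √(1.5² + 1.1²) ≈ 1.9.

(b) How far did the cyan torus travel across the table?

1.2

The cyan torus was near (2.1, 1.1) before and (0.9, 0.8) after, so it travelled √(1.2² + 0.3²) ≈ 1.2 units.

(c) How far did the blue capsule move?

2.4

The blue capsule was near (2.7, 3.0) before and (5.0, 2.5) after, so it travelled √(2.3² + 0.5²) ≈ 2.4 units.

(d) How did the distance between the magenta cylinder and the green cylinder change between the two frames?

-2.0

They were about 5.0 units apart before and 3.0 after — 2.0 units closer together.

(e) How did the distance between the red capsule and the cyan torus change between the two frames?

+1.5

Before: roughly 9.4 units apart; after: 10.9. That's 1.5 units further apart.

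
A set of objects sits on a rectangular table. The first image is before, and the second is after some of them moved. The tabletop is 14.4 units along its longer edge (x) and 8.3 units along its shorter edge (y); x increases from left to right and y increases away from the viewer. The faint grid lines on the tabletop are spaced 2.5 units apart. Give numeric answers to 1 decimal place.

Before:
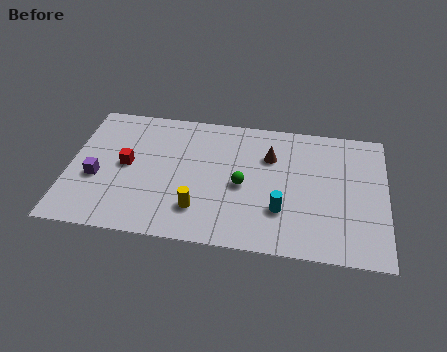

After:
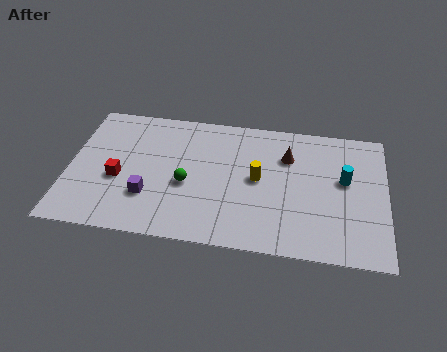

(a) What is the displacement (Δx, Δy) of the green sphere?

(-2.5, -0.3)

The green sphere started near (7.9, 3.8) and ended near (5.4, 3.5).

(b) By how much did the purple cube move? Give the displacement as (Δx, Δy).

(2.4, -0.8)

The purple cube was at about (1.3, 3.3) and moved to about (3.7, 2.5).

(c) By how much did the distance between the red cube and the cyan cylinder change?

+3.0

The distance was about 7.3 in the first image and 10.3 in the second, so they moved 3.0 units further apart.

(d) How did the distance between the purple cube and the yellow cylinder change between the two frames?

+0.3

The distance was about 4.9 in the first image and 5.2 in the second, so they moved 0.3 units further apart.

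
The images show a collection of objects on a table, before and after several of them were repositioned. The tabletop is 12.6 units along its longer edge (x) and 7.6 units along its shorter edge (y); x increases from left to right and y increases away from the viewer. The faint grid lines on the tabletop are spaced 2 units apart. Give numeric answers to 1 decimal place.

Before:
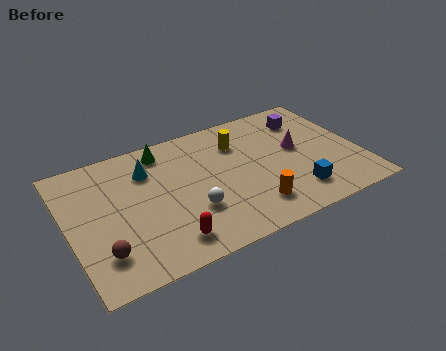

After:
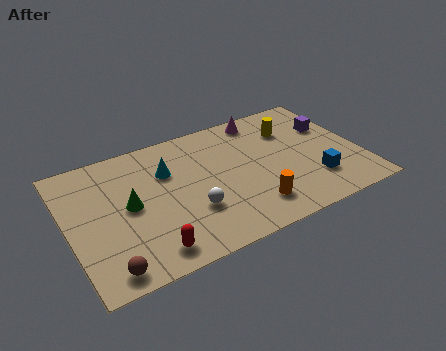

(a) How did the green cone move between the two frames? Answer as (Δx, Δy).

(-1.8, -2.6)

From the two frames, the green cone sits at roughly (4.4, 6.5) before and (2.6, 3.9) after.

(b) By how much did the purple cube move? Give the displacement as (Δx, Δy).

(0.9, -0.9)

The purple cube started near (10.7, 5.9) and ended near (11.6, 5.0).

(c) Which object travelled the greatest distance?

the green cone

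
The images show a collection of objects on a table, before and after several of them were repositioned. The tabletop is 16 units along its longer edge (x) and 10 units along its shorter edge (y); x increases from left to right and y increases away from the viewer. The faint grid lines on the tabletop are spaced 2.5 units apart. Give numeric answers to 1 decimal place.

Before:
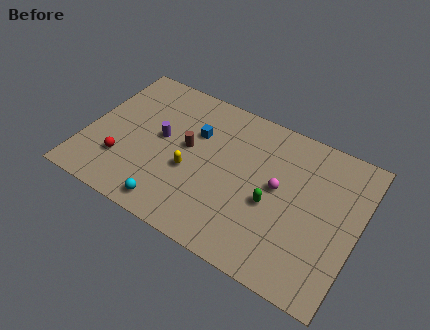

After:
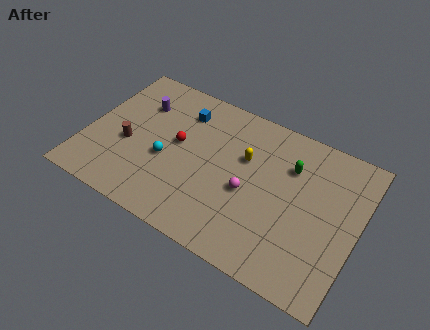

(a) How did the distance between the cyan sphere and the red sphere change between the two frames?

-2.1

Before: roughly 3.6 units apart; after: 1.5. That's 2.1 units closer together.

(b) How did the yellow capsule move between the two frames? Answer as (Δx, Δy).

(2.9, 2.4)

The yellow capsule was at about (6.3, 4.0) and moved to about (9.2, 6.4).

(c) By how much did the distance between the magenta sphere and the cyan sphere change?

-2.2

They were about 7.1 units apart before and 4.9 after — 2.2 units closer together.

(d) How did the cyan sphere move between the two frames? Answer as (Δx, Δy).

(-0.8, 2.9)

The cyan sphere started near (5.6, 1.2) and ended near (4.8, 4.1).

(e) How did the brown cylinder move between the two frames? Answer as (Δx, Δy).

(-3.4, -1.4)

The brown cylinder was at about (5.9, 5.5) and moved to about (2.5, 4.1).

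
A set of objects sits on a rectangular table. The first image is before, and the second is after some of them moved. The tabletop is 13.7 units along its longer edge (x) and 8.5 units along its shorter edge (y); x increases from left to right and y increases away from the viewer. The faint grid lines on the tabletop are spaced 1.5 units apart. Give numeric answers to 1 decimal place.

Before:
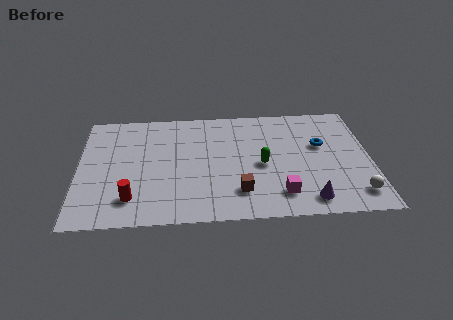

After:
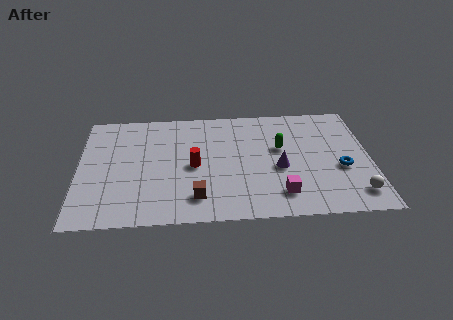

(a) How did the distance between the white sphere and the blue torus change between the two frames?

-2.0

They were about 4.0 units apart before and 2.0 after — 2.0 units closer together.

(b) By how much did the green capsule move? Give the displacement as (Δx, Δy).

(0.9, 1.2)

From the two frames, the green capsule sits at roughly (8.6, 3.9) before and (9.5, 5.1) after.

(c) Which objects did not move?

the magenta cube and the white sphere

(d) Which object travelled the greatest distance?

the red cylinder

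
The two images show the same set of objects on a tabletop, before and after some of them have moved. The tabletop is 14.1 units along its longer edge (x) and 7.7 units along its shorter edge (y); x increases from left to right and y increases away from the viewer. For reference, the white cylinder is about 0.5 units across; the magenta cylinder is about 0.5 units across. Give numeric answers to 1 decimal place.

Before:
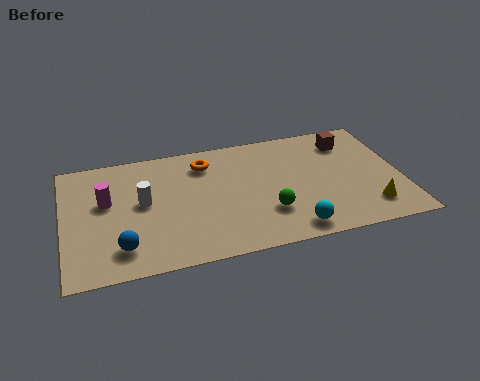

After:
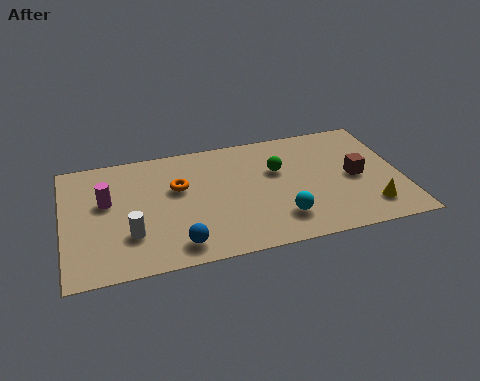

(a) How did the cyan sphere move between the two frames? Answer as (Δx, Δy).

(-0.4, 0.8)

The cyan sphere started near (9.3, 1.0) and ended near (8.9, 1.8).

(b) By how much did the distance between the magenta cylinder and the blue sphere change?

+1.4

The distance was about 3.0 in the first image and 4.4 in the second, so they moved 1.4 units further apart.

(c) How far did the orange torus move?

1.8

The orange torus moved from about (6.0, 6.1) to (4.8, 4.8), a distance of √(1.2² + 1.3²) ≈ 1.8.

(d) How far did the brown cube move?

2.4

From (12.1, 6.1) to (12.2, 3.7), the brown cube covered √(0.1² + 2.4²) ≈ 2.4 units.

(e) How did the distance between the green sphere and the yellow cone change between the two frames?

+0.6

They were about 4.3 units apart before and 4.9 after — 0.6 units further apart.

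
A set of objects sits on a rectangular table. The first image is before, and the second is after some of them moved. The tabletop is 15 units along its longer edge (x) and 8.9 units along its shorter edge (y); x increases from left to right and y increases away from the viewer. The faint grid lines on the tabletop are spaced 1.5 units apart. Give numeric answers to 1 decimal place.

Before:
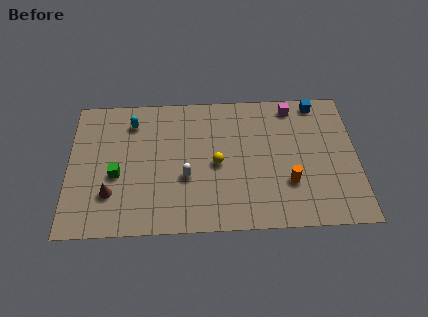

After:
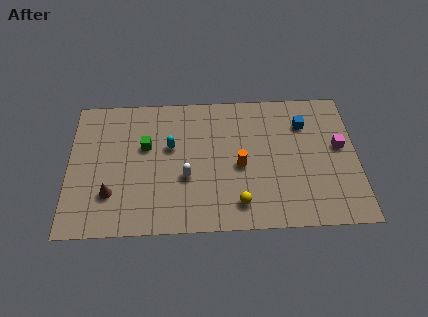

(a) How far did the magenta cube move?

3.7

From (11.7, 7.8) to (14.1, 5.0), the magenta cube covered √(2.4² + 2.8²) ≈ 3.7 units.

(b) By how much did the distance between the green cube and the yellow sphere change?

+1.0

They were about 5.2 units apart before and 6.2 after — 1.0 units further apart.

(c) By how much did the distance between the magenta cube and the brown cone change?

+1.3

The distance was about 10.9 in the first image and 12.2 in the second, so they moved 1.3 units further apart.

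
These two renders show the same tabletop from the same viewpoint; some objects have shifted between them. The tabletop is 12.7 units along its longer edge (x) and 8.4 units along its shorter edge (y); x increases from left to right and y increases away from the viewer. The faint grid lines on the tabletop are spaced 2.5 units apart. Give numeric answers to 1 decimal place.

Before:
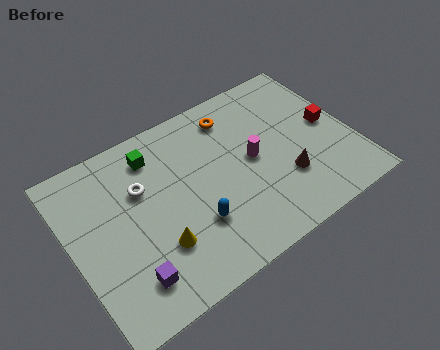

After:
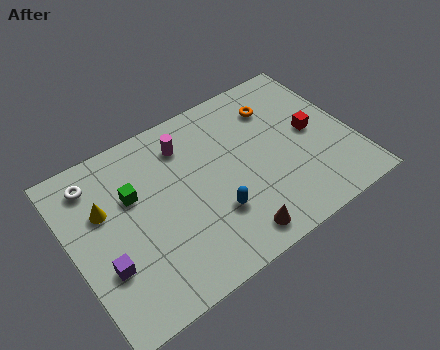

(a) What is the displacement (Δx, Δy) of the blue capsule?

(0.9, 0.0)

The blue capsule started near (5.2, 2.6) and ended near (6.1, 2.6).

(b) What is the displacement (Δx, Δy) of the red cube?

(-0.8, 0.0)

From the two frames, the red cube sits at roughly (11.8, 4.3) before and (11.0, 4.3) after.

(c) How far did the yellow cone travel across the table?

3.5

The yellow cone moved from about (3.5, 2.5) to (1.6, 5.4), a distance of √(1.9² + 2.9²) ≈ 3.5.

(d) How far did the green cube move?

1.8

The green cube was near (4.1, 6.8) before and (2.9, 5.4) after, so it travelled √(1.2² + 1.4²) ≈ 1.8 units.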